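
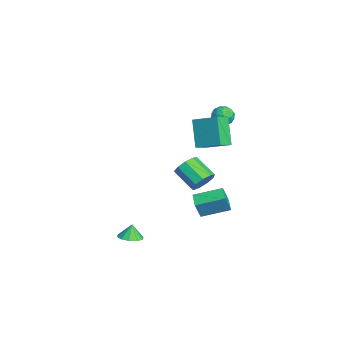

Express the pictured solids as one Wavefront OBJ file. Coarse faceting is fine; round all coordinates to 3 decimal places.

v -3.463 3.206 3.942
v -2.799 3.53 3.665
v -3.421 2.33 3.015
v -2.757 2.654 2.738
v -2.753 2.276 3.431
v -2.779 2.818 4.004
v -3.441 3.042 2.676
v -3.467 3.584 3.249
v -2.785 3.429 2.883
v -2.36 2.955 3.349
v -3.86 2.905 3.331
v -3.435 2.431 3.797
v -3.134 3.445 3.885
v -3.086 2.415 2.795
v -3.083 2.193 3.202
v -2.693 2.384 3.04
v -3.123 3.026 4.084
v -2.732 3.217 3.921
v -2.706 2.48 3.783
v -3.488 2.643 2.759
v -3.097 2.834 2.596
v -3.527 3.476 3.64
v -3.137 3.667 3.478
v -3.514 3.38 2.897
v -2.736 3.576 3.263
v -2.712 3.061 2.718
v -3.114 3.289 2.682
v -3.129 3.607 3.018
v -2.487 3.297 3.537
v -2.462 2.783 2.992
v -2.46 2.561 3.399
v -2.475 2.879 3.736
v -2.479 3.238 3.077
v -3.758 3.077 3.688
v -3.733 2.563 3.143
v -3.745 2.981 2.944
v -3.76 3.299 3.281
v -3.508 2.799 3.962
v -3.484 2.284 3.417
v -3.091 2.253 3.662
v -3.106 2.571 3.998
v -3.741 2.622 3.603
v -2.848 1.405 -4.69
v -2.514 0.989 -3.385
v -2.712 3.287 -4.124
v -2.378 2.871 -2.819
v -1.782 1.409 -4.961
v -1.448 0.993 -3.656
v -1.646 3.291 -4.395
v -1.312 2.875 -3.09
v 1.137 -3.295 -4.403
v 1.657 -3.886 -4.175
v 0.883 -3.145 -3.437
v 1.91 -3.447 -4.177
v 1.867 -2.95 -4.265
v 1.546 -2.585 -4.406
v 1.068 -2.491 -4.546
v 0.616 -2.704 -4.631
v 0.363 -3.143 -4.629
v 0.406 -3.64 -4.541
v 0.727 -4.006 -4.4
v 1.205 -4.1 -4.26
v -2.386 1.636 -2.178
v -1.787 1.54 -1.473
v -2.995 0.588 -0.577
v -3.594 0.684 -1.282
v -2.139 2.064 -1.39
v -3.346 1.111 -0.494
v -2.606 2.387 -1.676
v -3.813 1.435 -0.78
v -2.971 2.36 -2.197
v -4.178 1.407 -1.3
v -3.062 1.993 -2.709
v -4.269 1.041 -1.812
v -2.837 1.46 -2.972
v -4.044 0.507 -2.076
v -2.401 1.009 -2.865
v -3.608 0.056 -1.968
v -1.959 0.852 -2.436
v -3.166 -0.101 -1.539
v -1.716 1.061 -1.886
v -2.923 0.109 -0.99
v -0.246 1.525 2.37
v -1.472 1.487 4.062
v 0.703 2.889 3.088
v -0.523 2.85 4.78
v 0.483 0.75 2.88
v -0.743 0.711 4.572
v 1.432 2.113 3.598
v 0.206 2.075 5.29
f 1 38 17
f 38 12 41
f 17 41 6
f 38 41 17
f 1 17 13
f 17 6 18
f 13 18 2
f 17 18 13
f 1 13 22
f 13 2 23
f 22 23 8
f 13 23 22
f 1 22 34
f 22 8 37
f 34 37 11
f 22 37 34
f 1 34 38
f 34 11 42
f 38 42 12
f 34 42 38
f 2 18 29
f 18 6 32
f 29 32 10
f 18 32 29
f 6 41 19
f 41 12 40
f 19 40 5
f 41 40 19
f 12 42 39
f 42 11 35
f 39 35 3
f 42 35 39
f 11 37 36
f 37 8 24
f 36 24 7
f 37 24 36
f 8 23 28
f 23 2 25
f 28 25 9
f 23 25 28
f 4 30 16
f 30 10 31
f 16 31 5
f 30 31 16
f 4 16 14
f 16 5 15
f 14 15 3
f 16 15 14
f 4 14 21
f 14 3 20
f 21 20 7
f 14 20 21
f 4 21 26
f 21 7 27
f 26 27 9
f 21 27 26
f 4 26 30
f 26 9 33
f 30 33 10
f 26 33 30
f 5 31 19
f 31 10 32
f 19 32 6
f 31 32 19
f 3 15 39
f 15 5 40
f 39 40 12
f 15 40 39
f 7 20 36
f 20 3 35
f 36 35 11
f 20 35 36
f 9 27 28
f 27 7 24
f 28 24 8
f 27 24 28
f 10 33 29
f 33 9 25
f 29 25 2
f 33 25 29
f 44 46 43
f 47 44 43
f 43 46 45
f 45 47 43
f 44 50 46
f 48 44 47
f 48 50 44
f 46 50 45
f 49 47 45
f 45 50 49
f 49 48 47
f 50 48 49
f 52 51 54
f 52 54 53
f 54 51 55
f 54 55 53
f 55 51 56
f 55 56 53
f 56 51 57
f 56 57 53
f 57 51 58
f 57 58 53
f 58 51 59
f 58 59 53
f 59 51 60
f 59 60 53
f 60 51 61
f 60 61 53
f 61 51 62
f 61 62 53
f 62 51 52
f 62 52 53
f 64 63 67
f 64 67 65
f 65 67 68
f 65 68 66
f 67 63 69
f 67 69 68
f 68 69 70
f 68 70 66
f 69 63 71
f 69 71 70
f 70 71 72
f 70 72 66
f 71 63 73
f 71 73 72
f 72 73 74
f 72 74 66
f 73 63 75
f 73 75 74
f 74 75 76
f 74 76 66
f 75 63 77
f 75 77 76
f 76 77 78
f 76 78 66
f 77 63 79
f 77 79 78
f 78 79 80
f 78 80 66
f 79 63 81
f 79 81 80
f 80 81 82
f 80 82 66
f 81 63 64
f 81 64 82
f 82 64 65
f 82 65 66
f 84 86 83
f 87 84 83
f 83 86 85
f 85 87 83
f 84 90 86
f 88 84 87
f 88 90 84
f 86 90 85
f 89 87 85
f 85 90 89
f 89 88 87
f 90 88 89



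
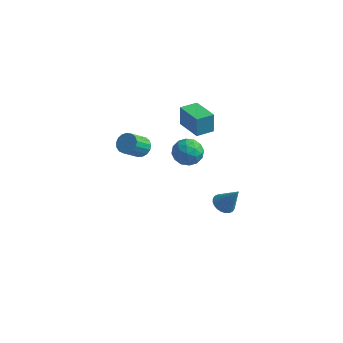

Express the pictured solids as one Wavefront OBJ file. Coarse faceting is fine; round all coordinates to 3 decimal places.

v 1.247 0.908 -4.328
v 1.849 1.102 -4.713
v 2.133 1.012 -2.892
v 1.731 1.36 -4.659
v 1.539 1.55 -4.554
v 1.303 1.641 -4.415
v 1.059 1.621 -4.263
v 0.843 1.493 -4.121
v 0.689 1.275 -4.01
v 0.619 1.002 -3.947
v 0.646 0.714 -3.943
v 0.764 0.457 -3.997
v 0.955 0.267 -4.102
v 1.191 0.176 -4.241
v 1.436 0.196 -4.393
v 1.651 0.324 -4.535
v 1.806 0.542 -4.646
v 1.875 0.815 -4.708
v 1.348 -2.856 3.29
v 1.823 -3.65 3.254
v 0.577 -3.37 4.466
v 1.052 -4.164 4.43
v 1.476 -3.383 4.686
v 1.952 -3.065 3.959
v 0.448 -3.955 3.761
v 0.924 -3.637 3.034
v 1.266 -4.329 3.545
v 1.902 -3.975 4.117
v 0.498 -3.045 3.603
v 1.134 -2.691 4.175
v 1.653 -3.208 3.169
v 0.747 -3.812 4.551
v 0.996 -3.353 4.702
v 1.275 -3.82 4.68
v 1.73 -2.864 3.584
v 2.008 -3.33 3.562
v 1.804 -3.173 4.404
v 0.392 -3.69 4.158
v 0.67 -4.156 4.136
v 1.125 -3.2 3.04
v 1.404 -3.667 3.018
v 0.596 -3.847 3.316
v 1.605 -4.073 3.319
v 1.152 -4.376 4.01
v 0.797 -4.253 3.616
v 1.077 -4.066 3.189
v 1.978 -3.865 3.655
v 1.525 -4.168 4.346
v 1.775 -3.709 4.496
v 2.055 -3.522 4.069
v 1.651 -4.265 3.826
v 0.875 -2.852 3.374
v 0.422 -3.155 4.065
v 0.345 -3.498 3.651
v 0.625 -3.311 3.224
v 1.248 -2.644 3.71
v 0.795 -2.947 4.401
v 1.323 -2.954 4.531
v 1.603 -2.767 4.104
v 0.749 -2.755 3.894
v 0.027 -0.181 2.212
v -0.056 -0.032 3.52
v -1.496 0.7 2.014
v -1.579 0.849 3.323
v 0.599 0.791 2.137
v 0.516 0.94 3.446
v -0.924 1.672 1.94
v -1.007 1.821 3.248
v -2.545 -2.012 1.599
v -2.172 -2.474 1.247
v -2.503 -3.489 2.228
v -2.875 -3.028 2.581
v -1.955 -2.341 1.458
v -2.286 -3.357 2.439
v -1.873 -2.133 1.701
v -2.204 -3.149 2.682
v -1.945 -1.898 1.92
v -2.275 -2.913 2.901
v -2.154 -1.688 2.067
v -2.485 -2.703 3.048
v -2.453 -1.553 2.106
v -2.783 -2.568 3.087
v -2.773 -1.523 2.029
v -3.103 -2.538 3.01
v -3.04 -1.605 1.854
v -3.371 -2.62 2.835
v -3.194 -1.781 1.621
v -3.525 -2.796 2.602
v -3.2 -2.009 1.382
v -3.53 -3.024 2.363
v -3.055 -2.238 1.194
v -3.385 -3.254 2.175
v -2.793 -2.416 1.098
v -3.124 -3.431 2.079
v -2.475 -2.501 1.117
v -2.805 -3.516 2.098
f 2 1 4
f 2 4 3
f 4 1 5
f 4 5 3
f 5 1 6
f 5 6 3
f 6 1 7
f 6 7 3
f 7 1 8
f 7 8 3
f 8 1 9
f 8 9 3
f 9 1 10
f 9 10 3
f 10 1 11
f 10 11 3
f 11 1 12
f 11 12 3
f 12 1 13
f 12 13 3
f 13 1 14
f 13 14 3
f 14 1 15
f 14 15 3
f 15 1 16
f 15 16 3
f 16 1 17
f 16 17 3
f 17 1 18
f 17 18 3
f 18 1 2
f 18 2 3
f 19 56 35
f 56 30 59
f 35 59 24
f 56 59 35
f 19 35 31
f 35 24 36
f 31 36 20
f 35 36 31
f 19 31 40
f 31 20 41
f 40 41 26
f 31 41 40
f 19 40 52
f 40 26 55
f 52 55 29
f 40 55 52
f 19 52 56
f 52 29 60
f 56 60 30
f 52 60 56
f 20 36 47
f 36 24 50
f 47 50 28
f 36 50 47
f 24 59 37
f 59 30 58
f 37 58 23
f 59 58 37
f 30 60 57
f 60 29 53
f 57 53 21
f 60 53 57
f 29 55 54
f 55 26 42
f 54 42 25
f 55 42 54
f 26 41 46
f 41 20 43
f 46 43 27
f 41 43 46
f 22 48 34
f 48 28 49
f 34 49 23
f 48 49 34
f 22 34 32
f 34 23 33
f 32 33 21
f 34 33 32
f 22 32 39
f 32 21 38
f 39 38 25
f 32 38 39
f 22 39 44
f 39 25 45
f 44 45 27
f 39 45 44
f 22 44 48
f 44 27 51
f 48 51 28
f 44 51 48
f 23 49 37
f 49 28 50
f 37 50 24
f 49 50 37
f 21 33 57
f 33 23 58
f 57 58 30
f 33 58 57
f 25 38 54
f 38 21 53
f 54 53 29
f 38 53 54
f 27 45 46
f 45 25 42
f 46 42 26
f 45 42 46
f 28 51 47
f 51 27 43
f 47 43 20
f 51 43 47
f 62 64 61
f 65 62 61
f 61 64 63
f 63 65 61
f 62 68 64
f 66 62 65
f 66 68 62
f 64 68 63
f 67 65 63
f 63 68 67
f 67 66 65
f 68 66 67
f 70 69 73
f 70 73 71
f 71 73 74
f 71 74 72
f 73 69 75
f 73 75 74
f 74 75 76
f 74 76 72
f 75 69 77
f 75 77 76
f 76 77 78
f 76 78 72
f 77 69 79
f 77 79 78
f 78 79 80
f 78 80 72
f 79 69 81
f 79 81 80
f 80 81 82
f 80 82 72
f 81 69 83
f 81 83 82
f 82 83 84
f 82 84 72
f 83 69 85
f 83 85 84
f 84 85 86
f 84 86 72
f 85 69 87
f 85 87 86
f 86 87 88
f 86 88 72
f 87 69 89
f 87 89 88
f 88 89 90
f 88 90 72
f 89 69 91
f 89 91 90
f 90 91 92
f 90 92 72
f 91 69 93
f 91 93 92
f 92 93 94
f 92 94 72
f 93 69 95
f 93 95 94
f 94 95 96
f 94 96 72
f 95 69 70
f 95 70 96
f 96 70 71
f 96 71 72



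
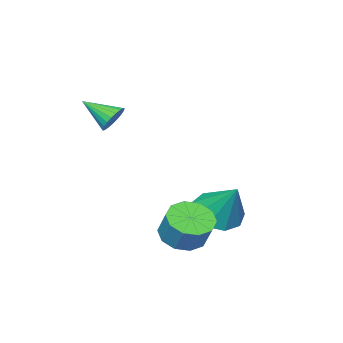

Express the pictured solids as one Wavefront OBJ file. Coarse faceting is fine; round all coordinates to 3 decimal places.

v 0.977 -0.988 2.84
v 1.522 -0.998 2.486
v 1.423 -2.152 3.56
v 1.593 -0.841 2.695
v 1.558 -0.71 2.928
v 1.422 -0.627 3.147
v 1.209 -0.607 3.312
v 0.956 -0.652 3.396
v 0.707 -0.755 3.384
v 0.504 -0.899 3.277
v 0.383 -1.058 3.095
v 0.365 -1.205 2.869
v 0.452 -1.314 2.638
v 0.63 -1.367 2.442
v 0.868 -1.355 2.314
v 1.125 -1.279 2.278
v 1.356 -1.152 2.339
v -1.745 1.656 -1.9
v -1.136 0.923 -1.458
v -1.475 2.844 -0.3
v -0.736 1.368 -1.856
v -0.808 1.948 -2.274
v -1.318 2.391 -2.517
v -2.028 2.491 -2.471
v -2.605 2.2 -2.158
v -2.78 1.655 -1.724
v -2.47 1.111 -1.372
v -1.821 0.822 -1.267
v 0.764 2.275 -1.969
v 1.677 2.12 -2.062
v 1.888 2.731 -1.004
v 0.976 2.885 -0.911
v 1.553 2.616 -2.324
v 1.764 3.227 -1.266
v 1.128 2.982 -2.45
v 1.34 3.593 -1.392
v 0.565 3.078 -2.393
v 0.776 3.689 -1.335
v 0.077 2.867 -2.174
v 0.288 3.478 -1.115
v -0.148 2.429 -1.876
v 0.063 3.04 -0.818
v -0.024 1.933 -1.614
v 0.187 2.544 -0.556
v 0.4 1.567 -1.488
v 0.612 2.178 -0.43
v 0.964 1.471 -1.545
v 1.175 2.082 -0.487
v 1.452 1.682 -1.765
v 1.663 2.293 -0.706
f 2 1 4
f 2 4 3
f 4 1 5
f 4 5 3
f 5 1 6
f 5 6 3
f 6 1 7
f 6 7 3
f 7 1 8
f 7 8 3
f 8 1 9
f 8 9 3
f 9 1 10
f 9 10 3
f 10 1 11
f 10 11 3
f 11 1 12
f 11 12 3
f 12 1 13
f 12 13 3
f 13 1 14
f 13 14 3
f 14 1 15
f 14 15 3
f 15 1 16
f 15 16 3
f 16 1 17
f 16 17 3
f 17 1 2
f 17 2 3
f 19 18 21
f 19 21 20
f 21 18 22
f 21 22 20
f 22 18 23
f 22 23 20
f 23 18 24
f 23 24 20
f 24 18 25
f 24 25 20
f 25 18 26
f 25 26 20
f 26 18 27
f 26 27 20
f 27 18 28
f 27 28 20
f 28 18 19
f 28 19 20
f 30 29 33
f 30 33 31
f 31 33 34
f 31 34 32
f 33 29 35
f 33 35 34
f 34 35 36
f 34 36 32
f 35 29 37
f 35 37 36
f 36 37 38
f 36 38 32
f 37 29 39
f 37 39 38
f 38 39 40
f 38 40 32
f 39 29 41
f 39 41 40
f 40 41 42
f 40 42 32
f 41 29 43
f 41 43 42
f 42 43 44
f 42 44 32
f 43 29 45
f 43 45 44
f 44 45 46
f 44 46 32
f 45 29 47
f 45 47 46
f 46 47 48
f 46 48 32
f 47 29 49
f 47 49 48
f 48 49 50
f 48 50 32
f 49 29 30
f 49 30 50
f 50 30 31
f 50 31 32



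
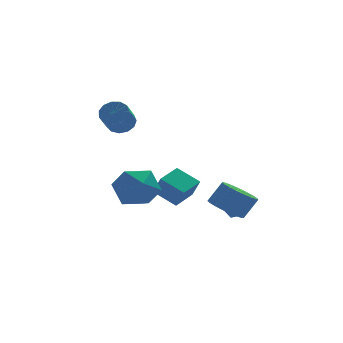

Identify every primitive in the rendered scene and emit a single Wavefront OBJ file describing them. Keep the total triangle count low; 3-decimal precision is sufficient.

v 1.914 -2.513 -1.199
v 2.478 -1.865 -1.627
v 3.191 -1.8 -0.59
v 2.626 -2.447 -0.161
v 2.203 -1.634 -1.453
v 2.916 -1.568 -0.416
v 1.879 -1.554 -1.235
v 2.591 -1.489 -0.198
v 1.56 -1.64 -1.011
v 2.273 -1.575 0.026
v 1.302 -1.877 -0.819
v 2.015 -1.812 0.218
v 1.151 -2.224 -0.692
v 1.863 -2.159 0.345
v 1.131 -2.621 -0.654
v 1.843 -2.556 0.383
v 1.246 -2.999 -0.709
v 1.959 -2.934 0.328
v 1.477 -3.293 -0.849
v 2.19 -3.228 0.188
v 1.784 -3.452 -1.05
v 2.496 -3.387 -0.013
v 2.112 -3.449 -1.276
v 2.825 -3.383 -0.239
v 2.407 -3.284 -1.489
v 3.12 -3.218 -0.452
v 2.616 -2.985 -1.651
v 3.329 -2.919 -0.614
v 2.704 -2.605 -1.736
v 3.417 -2.539 -0.699
v 2.655 -2.209 -1.727
v 3.368 -2.143 -0.69
v 0.298 -0.261 -1.694
v 0.486 -0.815 -0.67
v -0.536 0.635 -1.057
v -0.347 0.081 -0.032
v 1.367 0.559 -1.448
v 1.556 0.005 -0.423
v 0.534 1.455 -0.81
v 0.722 0.901 0.214
v -1.204 3.534 2.475
v -0.716 2.996 2.291
v -1.307 2.127 3.261
v -1.796 2.666 3.445
v -0.535 3.219 2.601
v -1.127 2.351 3.571
v -0.567 3.543 2.871
v -1.159 2.674 3.841
v -0.802 3.863 3.016
v -1.393 2.995 3.985
v -1.164 4.08 2.988
v -1.755 3.211 3.958
v -1.538 4.123 2.798
v -2.13 3.254 3.768
v -1.807 3.979 2.505
v -2.399 3.111 3.475
v -1.884 3.694 2.203
v -2.476 2.826 3.173
v -1.746 3.358 1.987
v -2.338 2.49 2.957
v -1.435 3.078 1.926
v -2.027 2.21 2.896
v -1.051 2.943 2.039
v -1.643 2.075 3.009
v 2.546 -0.168 -2.173
v 3.049 -0.786 -1.755
v 3.292 0.685 -1.811
v 3.795 0.067 -1.393
v 2.985 -0.267 -2.847
v 3.488 -0.885 -2.429
v 3.731 0.586 -2.485
v 4.234 -0.032 -2.067
v -2.975 -2.617 -0.173
v -2.31 -1.641 0.132
v -2.29 -3.579 1.408
v -1.625 -2.603 1.713
v -2.841 -2.562 1.795
v -3.265 -1.968 0.817
v -1.335 -3.252 0.723
v -1.759 -2.658 -0.255
v -1.297 -2.034 0.686
v -2.228 -1.607 1.348
v -2.372 -3.613 0.192
v -3.303 -3.186 0.854
f 2 1 5
f 2 5 3
f 3 5 6
f 3 6 4
f 5 1 7
f 5 7 6
f 6 7 8
f 6 8 4
f 7 1 9
f 7 9 8
f 8 9 10
f 8 10 4
f 9 1 11
f 9 11 10
f 10 11 12
f 10 12 4
f 11 1 13
f 11 13 12
f 12 13 14
f 12 14 4
f 13 1 15
f 13 15 14
f 14 15 16
f 14 16 4
f 15 1 17
f 15 17 16
f 16 17 18
f 16 18 4
f 17 1 19
f 17 19 18
f 18 19 20
f 18 20 4
f 19 1 21
f 19 21 20
f 20 21 22
f 20 22 4
f 21 1 23
f 21 23 22
f 22 23 24
f 22 24 4
f 23 1 25
f 23 25 24
f 24 25 26
f 24 26 4
f 25 1 27
f 25 27 26
f 26 27 28
f 26 28 4
f 27 1 29
f 27 29 28
f 28 29 30
f 28 30 4
f 29 1 31
f 29 31 30
f 30 31 32
f 30 32 4
f 31 1 2
f 31 2 32
f 32 2 3
f 32 3 4
f 34 36 33
f 37 34 33
f 33 36 35
f 35 37 33
f 34 40 36
f 38 34 37
f 38 40 34
f 36 40 35
f 39 37 35
f 35 40 39
f 39 38 37
f 40 38 39
f 42 41 45
f 42 45 43
f 43 45 46
f 43 46 44
f 45 41 47
f 45 47 46
f 46 47 48
f 46 48 44
f 47 41 49
f 47 49 48
f 48 49 50
f 48 50 44
f 49 41 51
f 49 51 50
f 50 51 52
f 50 52 44
f 51 41 53
f 51 53 52
f 52 53 54
f 52 54 44
f 53 41 55
f 53 55 54
f 54 55 56
f 54 56 44
f 55 41 57
f 55 57 56
f 56 57 58
f 56 58 44
f 57 41 59
f 57 59 58
f 58 59 60
f 58 60 44
f 59 41 61
f 59 61 60
f 60 61 62
f 60 62 44
f 61 41 63
f 61 63 62
f 62 63 64
f 62 64 44
f 63 41 42
f 63 42 64
f 64 42 43
f 64 43 44
f 66 68 65
f 69 66 65
f 65 68 67
f 67 69 65
f 66 72 68
f 70 66 69
f 70 72 66
f 68 72 67
f 71 69 67
f 67 72 71
f 71 70 69
f 72 70 71
f 73 84 78
f 73 78 74
f 73 74 80
f 73 80 83
f 73 83 84
f 74 78 82
f 78 84 77
f 84 83 75
f 83 80 79
f 80 74 81
f 76 82 77
f 76 77 75
f 76 75 79
f 76 79 81
f 76 81 82
f 77 82 78
f 75 77 84
f 79 75 83
f 81 79 80
f 82 81 74



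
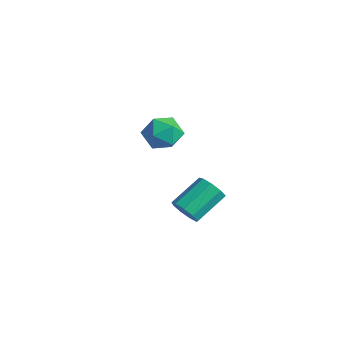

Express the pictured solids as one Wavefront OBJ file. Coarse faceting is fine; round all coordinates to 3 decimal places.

v -3.39 3.017 -1.46
v -2.758 3.143 -2.064
v -3.642 1.717 -1.996
v -3.01 1.843 -2.6
v -2.795 1.75 -1.748
v -2.639 2.554 -1.417
v -3.761 2.306 -2.643
v -3.605 3.11 -2.312
v -2.987 2.704 -2.795
v -2.39 2.36 -2.242
v -4.01 2.5 -1.818
v -3.413 2.156 -1.265
v 1.59 0.306 -2.987
v 2.179 0.477 -3.17
v 2.059 1.744 -2.376
v 1.47 1.574 -2.193
v 1.884 0.628 -3.456
v 1.764 1.895 -2.662
v 1.451 0.628 -3.522
v 1.331 1.896 -2.729
v 1.084 0.478 -3.338
v 0.963 1.745 -2.545
v 0.953 0.248 -2.99
v 0.832 1.515 -2.196
v 1.121 0.044 -2.64
v 1 1.312 -1.846
v 1.508 -0.036 -2.452
v 1.387 1.231 -1.659
v 1.934 0.044 -2.515
v 1.813 1.311 -1.721
v 2.199 0.246 -2.798
v 2.078 1.514 -2.005
f 1 12 6
f 1 6 2
f 1 2 8
f 1 8 11
f 1 11 12
f 2 6 10
f 6 12 5
f 12 11 3
f 11 8 7
f 8 2 9
f 4 10 5
f 4 5 3
f 4 3 7
f 4 7 9
f 4 9 10
f 5 10 6
f 3 5 12
f 7 3 11
f 9 7 8
f 10 9 2
f 14 13 17
f 14 17 15
f 15 17 18
f 15 18 16
f 17 13 19
f 17 19 18
f 18 19 20
f 18 20 16
f 19 13 21
f 19 21 20
f 20 21 22
f 20 22 16
f 21 13 23
f 21 23 22
f 22 23 24
f 22 24 16
f 23 13 25
f 23 25 24
f 24 25 26
f 24 26 16
f 25 13 27
f 25 27 26
f 26 27 28
f 26 28 16
f 27 13 29
f 27 29 28
f 28 29 30
f 28 30 16
f 29 13 31
f 29 31 30
f 30 31 32
f 30 32 16
f 31 13 14
f 31 14 32
f 32 14 15
f 32 15 16



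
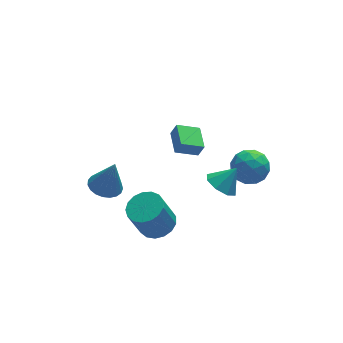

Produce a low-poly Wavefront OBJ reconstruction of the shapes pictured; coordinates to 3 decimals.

v 1.944 -1.491 1.243
v 2.549 -1.532 2.153
v 2.771 -2.928 0.627
v 3.376 -2.969 1.537
v 2.306 -3.189 1.582
v 1.794 -2.3 1.962
v 3.526 -2.16 0.818
v 3.014 -1.271 1.198
v 3.526 -1.945 1.89
v 2.773 -2.581 2.362
v 2.547 -1.879 0.418
v 1.794 -2.515 0.89
v 2.173 -1.385 1.752
v 3.147 -3.075 1.028
v 2.517 -3.204 1.054
v 2.873 -3.228 1.589
v 1.73 -1.837 1.64
v 2.086 -1.861 2.175
v 1.943 -2.835 1.839
v 3.234 -2.599 0.605
v 3.59 -2.623 1.14
v 2.447 -1.232 1.191
v 2.803 -1.256 1.726
v 3.377 -1.625 0.941
v 3.104 -1.652 2.132
v 3.59 -2.497 1.771
v 3.678 -2.021 1.348
v 3.377 -1.499 1.571
v 2.661 -2.026 2.41
v 3.147 -2.871 2.048
v 2.518 -3 2.074
v 2.217 -2.478 2.298
v 3.235 -2.269 2.255
v 2.173 -1.589 0.732
v 2.659 -2.434 0.37
v 3.103 -1.982 0.482
v 2.802 -1.46 0.706
v 1.73 -1.963 1.009
v 2.216 -2.808 0.648
v 1.943 -2.961 1.209
v 1.642 -2.439 1.432
v 2.085 -2.191 0.525
v 0.697 -3.391 1.739
v 1.421 -3.461 1.145
v 1.563 -3.269 2.781
v 1.209 -2.78 1.241
v 0.697 -2.457 1.63
v 0.184 -2.682 2.082
v -0.028 -3.321 2.334
v 0.184 -4.002 2.237
v 0.697 -4.325 1.849
v 1.209 -4.101 1.396
v -4.056 1.275 -1.711
v -3.496 2.047 -1.816
v -3.524 1.145 0.191
v -3.843 2.211 -1.707
v -4.228 2.213 -1.6
v -4.582 2.052 -1.511
v -4.846 1.758 -1.457
v -4.973 1.379 -1.447
v -4.942 0.983 -1.483
v -4.758 0.637 -1.558
v -4.452 0.401 -1.66
v -4.078 0.317 -1.77
v -3.7 0.398 -1.871
v -3.384 0.63 -1.943
v -3.184 0.974 -1.976
v -3.135 1.37 -1.963
v -3.245 1.75 -1.906
v 0.119 2.366 -1.269
v 0.431 2.255 -0.496
v 0.367 3.871 -1.151
v 0.678 3.76 -0.379
v 1.382 2.2 -1.801
v 1.693 2.089 -1.029
v 1.629 3.705 -1.684
v 1.941 3.594 -0.911
v -2.469 -2.798 -1.178
v -1.861 -2.028 -0.899
v -2.563 -2.132 0.917
v -3.171 -2.902 0.638
v -2.271 -1.807 -1.045
v -2.972 -1.91 0.772
v -2.726 -1.812 -1.221
v -3.428 -1.916 0.595
v -3.122 -2.043 -1.387
v -3.824 -2.147 0.429
v -3.369 -2.447 -1.506
v -4.071 -2.551 0.311
v -3.41 -2.932 -1.549
v -4.111 -3.036 0.267
v -3.235 -3.386 -1.508
v -3.937 -3.49 0.309
v -2.885 -3.705 -1.391
v -3.586 -3.809 0.426
v -2.439 -3.817 -1.225
v -3.141 -3.92 0.592
v -2.001 -3.695 -1.048
v -2.702 -3.798 0.768
v -1.669 -3.368 -0.902
v -2.371 -3.471 0.915
v -1.521 -2.91 -0.818
v -2.223 -3.014 0.998
v -1.59 -2.427 -0.818
v -2.292 -2.53 0.999
f 1 38 17
f 38 12 41
f 17 41 6
f 38 41 17
f 1 17 13
f 17 6 18
f 13 18 2
f 17 18 13
f 1 13 22
f 13 2 23
f 22 23 8
f 13 23 22
f 1 22 34
f 22 8 37
f 34 37 11
f 22 37 34
f 1 34 38
f 34 11 42
f 38 42 12
f 34 42 38
f 2 18 29
f 18 6 32
f 29 32 10
f 18 32 29
f 6 41 19
f 41 12 40
f 19 40 5
f 41 40 19
f 12 42 39
f 42 11 35
f 39 35 3
f 42 35 39
f 11 37 36
f 37 8 24
f 36 24 7
f 37 24 36
f 8 23 28
f 23 2 25
f 28 25 9
f 23 25 28
f 4 30 16
f 30 10 31
f 16 31 5
f 30 31 16
f 4 16 14
f 16 5 15
f 14 15 3
f 16 15 14
f 4 14 21
f 14 3 20
f 21 20 7
f 14 20 21
f 4 21 26
f 21 7 27
f 26 27 9
f 21 27 26
f 4 26 30
f 26 9 33
f 30 33 10
f 26 33 30
f 5 31 19
f 31 10 32
f 19 32 6
f 31 32 19
f 3 15 39
f 15 5 40
f 39 40 12
f 15 40 39
f 7 20 36
f 20 3 35
f 36 35 11
f 20 35 36
f 9 27 28
f 27 7 24
f 28 24 8
f 27 24 28
f 10 33 29
f 33 9 25
f 29 25 2
f 33 25 29
f 44 43 46
f 44 46 45
f 46 43 47
f 46 47 45
f 47 43 48
f 47 48 45
f 48 43 49
f 48 49 45
f 49 43 50
f 49 50 45
f 50 43 51
f 50 51 45
f 51 43 52
f 51 52 45
f 52 43 44
f 52 44 45
f 54 53 56
f 54 56 55
f 56 53 57
f 56 57 55
f 57 53 58
f 57 58 55
f 58 53 59
f 58 59 55
f 59 53 60
f 59 60 55
f 60 53 61
f 60 61 55
f 61 53 62
f 61 62 55
f 62 53 63
f 62 63 55
f 63 53 64
f 63 64 55
f 64 53 65
f 64 65 55
f 65 53 66
f 65 66 55
f 66 53 67
f 66 67 55
f 67 53 68
f 67 68 55
f 68 53 69
f 68 69 55
f 69 53 54
f 69 54 55
f 71 73 70
f 74 71 70
f 70 73 72
f 72 74 70
f 71 77 73
f 75 71 74
f 75 77 71
f 73 77 72
f 76 74 72
f 72 77 76
f 76 75 74
f 77 75 76
f 79 78 82
f 79 82 80
f 80 82 83
f 80 83 81
f 82 78 84
f 82 84 83
f 83 84 85
f 83 85 81
f 84 78 86
f 84 86 85
f 85 86 87
f 85 87 81
f 86 78 88
f 86 88 87
f 87 88 89
f 87 89 81
f 88 78 90
f 88 90 89
f 89 90 91
f 89 91 81
f 90 78 92
f 90 92 91
f 91 92 93
f 91 93 81
f 92 78 94
f 92 94 93
f 93 94 95
f 93 95 81
f 94 78 96
f 94 96 95
f 95 96 97
f 95 97 81
f 96 78 98
f 96 98 97
f 97 98 99
f 97 99 81
f 98 78 100
f 98 100 99
f 99 100 101
f 99 101 81
f 100 78 102
f 100 102 101
f 101 102 103
f 101 103 81
f 102 78 104
f 102 104 103
f 103 104 105
f 103 105 81
f 104 78 79
f 104 79 105
f 105 79 80
f 105 80 81



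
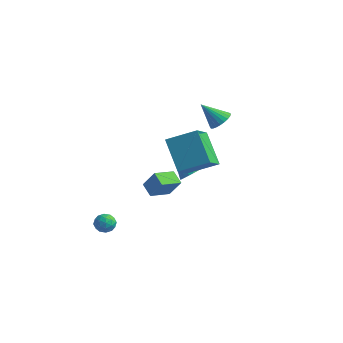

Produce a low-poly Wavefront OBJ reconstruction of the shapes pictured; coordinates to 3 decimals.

v -2.95 3.597 -2.967
v -2.582 3.086 -2.685
v -4.17 3.443 -1.653
v -2.472 3.317 -2.555
v -2.444 3.597 -2.497
v -2.504 3.876 -2.52
v -2.641 4.108 -2.62
v -2.831 4.251 -2.78
v -3.042 4.281 -2.973
v -3.237 4.192 -3.164
v -3.382 4.001 -3.321
v -3.452 3.74 -3.417
v -3.436 3.454 -3.435
v -3.335 3.193 -3.372
v -3.168 3.002 -3.239
v -2.963 2.913 -3.059
v -2.755 2.943 -2.863
v -2.582 -3.943 -2.798
v -2.181 -3.442 -2.786
v -2.139 -4.278 -3.674
v -1.738 -3.777 -3.662
v -1.684 -4.242 -3.223
v -1.958 -4.035 -2.681
v -2.362 -3.685 -3.779
v -2.636 -3.478 -3.237
v -2.045 -3.283 -3.392
v -1.626 -3.627 -3.049
v -2.694 -4.093 -3.411
v -2.275 -4.437 -3.068
v -2.421 -3.663 -2.715
v -1.899 -4.057 -3.745
v -1.868 -4.33 -3.487
v -1.632 -4.036 -3.48
v -2.29 -4.011 -2.653
v -2.054 -3.717 -2.647
v -1.762 -4.187 -2.904
v -2.266 -4.003 -3.813
v -2.03 -3.709 -3.807
v -2.688 -3.684 -2.98
v -2.452 -3.39 -2.973
v -2.558 -3.533 -3.556
v -2.105 -3.276 -3.064
v -1.844 -3.473 -3.58
v -2.211 -3.418 -3.648
v -2.372 -3.297 -3.329
v -1.859 -3.478 -2.863
v -1.598 -3.675 -3.378
v -1.566 -3.947 -3.12
v -1.727 -3.826 -2.801
v -1.778 -3.384 -3.219
v -2.722 -4.045 -3.082
v -2.461 -4.242 -3.597
v -2.593 -3.894 -3.659
v -2.754 -3.773 -3.34
v -2.476 -4.247 -2.88
v -2.215 -4.444 -3.396
v -1.948 -4.423 -3.131
v -2.109 -4.302 -2.812
v -2.542 -4.336 -3.241
v -0.873 3.69 1.973
v -0.275 3.342 2.234
v -1.747 3.07 3.147
v -0.261 3.593 2.377
v -0.34 3.858 2.458
v -0.501 4.098 2.466
v -0.718 4.276 2.398
v -0.959 4.365 2.266
v -1.186 4.351 2.089
v -1.366 4.236 1.894
v -1.471 4.039 1.712
v -1.485 3.788 1.569
v -1.406 3.522 1.488
v -1.245 3.283 1.48
v -1.028 3.105 1.548
v -0.787 3.016 1.68
v -0.56 3.03 1.857
v -0.379 3.145 2.052
v 0.23 -1.805 3.099
v 1.501 -0.786 3.841
v -0.335 -0.443 2.196
v 0.936 0.576 2.938
v 1.584 -2.316 1.482
v 2.855 -1.297 2.224
v 1.019 -0.954 0.579
v 2.29 0.065 1.321
v -1.28 -1.352 -1.887
v -2.046 -1.115 -1.415
v -1.079 -0.095 -2.195
v -1.845 0.143 -1.723
v -0.575 -1.203 -0.817
v -1.341 -0.965 -0.345
v -0.374 0.055 -1.125
v -1.14 0.292 -0.653
f 2 1 4
f 2 4 3
f 4 1 5
f 4 5 3
f 5 1 6
f 5 6 3
f 6 1 7
f 6 7 3
f 7 1 8
f 7 8 3
f 8 1 9
f 8 9 3
f 9 1 10
f 9 10 3
f 10 1 11
f 10 11 3
f 11 1 12
f 11 12 3
f 12 1 13
f 12 13 3
f 13 1 14
f 13 14 3
f 14 1 15
f 14 15 3
f 15 1 16
f 15 16 3
f 16 1 17
f 16 17 3
f 17 1 2
f 17 2 3
f 18 55 34
f 55 29 58
f 34 58 23
f 55 58 34
f 18 34 30
f 34 23 35
f 30 35 19
f 34 35 30
f 18 30 39
f 30 19 40
f 39 40 25
f 30 40 39
f 18 39 51
f 39 25 54
f 51 54 28
f 39 54 51
f 18 51 55
f 51 28 59
f 55 59 29
f 51 59 55
f 19 35 46
f 35 23 49
f 46 49 27
f 35 49 46
f 23 58 36
f 58 29 57
f 36 57 22
f 58 57 36
f 29 59 56
f 59 28 52
f 56 52 20
f 59 52 56
f 28 54 53
f 54 25 41
f 53 41 24
f 54 41 53
f 25 40 45
f 40 19 42
f 45 42 26
f 40 42 45
f 21 47 33
f 47 27 48
f 33 48 22
f 47 48 33
f 21 33 31
f 33 22 32
f 31 32 20
f 33 32 31
f 21 31 38
f 31 20 37
f 38 37 24
f 31 37 38
f 21 38 43
f 38 24 44
f 43 44 26
f 38 44 43
f 21 43 47
f 43 26 50
f 47 50 27
f 43 50 47
f 22 48 36
f 48 27 49
f 36 49 23
f 48 49 36
f 20 32 56
f 32 22 57
f 56 57 29
f 32 57 56
f 24 37 53
f 37 20 52
f 53 52 28
f 37 52 53
f 26 44 45
f 44 24 41
f 45 41 25
f 44 41 45
f 27 50 46
f 50 26 42
f 46 42 19
f 50 42 46
f 61 60 63
f 61 63 62
f 63 60 64
f 63 64 62
f 64 60 65
f 64 65 62
f 65 60 66
f 65 66 62
f 66 60 67
f 66 67 62
f 67 60 68
f 67 68 62
f 68 60 69
f 68 69 62
f 69 60 70
f 69 70 62
f 70 60 71
f 70 71 62
f 71 60 72
f 71 72 62
f 72 60 73
f 72 73 62
f 73 60 74
f 73 74 62
f 74 60 75
f 74 75 62
f 75 60 76
f 75 76 62
f 76 60 77
f 76 77 62
f 77 60 61
f 77 61 62
f 79 81 78
f 82 79 78
f 78 81 80
f 80 82 78
f 79 85 81
f 83 79 82
f 83 85 79
f 81 85 80
f 84 82 80
f 80 85 84
f 84 83 82
f 85 83 84
f 87 89 86
f 90 87 86
f 86 89 88
f 88 90 86
f 87 93 89
f 91 87 90
f 91 93 87
f 89 93 88
f 92 90 88
f 88 93 92
f 92 91 90
f 93 91 92



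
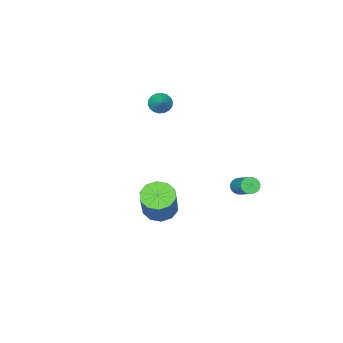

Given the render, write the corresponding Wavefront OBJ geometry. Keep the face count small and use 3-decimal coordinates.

v -3.39 1.205 -2.33
v -3.173 0.844 -2.008
v -2.613 2.213 -0.848
v -2.83 2.575 -1.17
v -3.015 0.886 -2.135
v -2.455 2.256 -0.974
v -2.913 0.977 -2.29
v -2.353 2.346 -1.13
v -2.885 1.102 -2.452
v -2.325 2.472 -1.292
v -2.933 1.243 -2.596
v -2.373 2.613 -1.436
v -3.051 1.379 -2.698
v -2.491 2.748 -1.538
v -3.22 1.488 -2.745
v -2.66 2.857 -1.585
v -3.415 1.554 -2.729
v -2.855 2.923 -1.569
v -3.607 1.567 -2.652
v -3.047 2.936 -1.492
v -3.765 1.524 -2.526
v -3.205 2.894 -1.365
v -3.867 1.434 -2.37
v -3.307 2.803 -1.21
v -3.895 1.308 -2.208
v -3.335 2.678 -1.048
v -3.847 1.167 -2.064
v -3.287 2.537 -0.904
v -3.729 1.032 -1.962
v -3.169 2.401 -0.802
v -3.56 0.923 -1.915
v -3 2.292 -0.755
v -3.365 0.857 -1.931
v -2.805 2.226 -0.771
v 3.18 2.34 0.181
v 3.993 1.985 -0.02
v 4.633 2.545 1.578
v 3.82 2.9 1.779
v 3.986 2.516 -0.203
v 4.626 3.076 1.394
v 3.67 2.981 -0.24
v 4.31 3.541 1.358
v 3.168 3.2 -0.115
v 3.808 3.76 1.482
v 2.67 3.091 0.122
v 3.31 3.651 1.72
v 2.367 2.695 0.382
v 3.007 3.255 1.98
v 2.374 2.164 0.566
v 3.014 2.724 2.163
v 2.69 1.699 0.602
v 3.33 2.259 2.2
v 3.192 1.48 0.478
v 3.832 2.04 2.075
v 3.69 1.589 0.24
v 4.33 2.149 1.838
v -1.107 -2.465 3.384
v -0.584 -2.846 3.32
v -0.453 -1.695 4.136
v -0.554 -2.659 3.102
v -0.633 -2.433 2.94
v -0.806 -2.214 2.865
v -1.039 -2.044 2.893
v -1.285 -1.958 3.019
v -1.496 -1.972 3.216
v -1.629 -2.084 3.447
v -1.66 -2.272 3.665
v -1.58 -2.498 3.828
v -1.407 -2.717 3.902
v -1.174 -2.887 3.874
v -0.928 -2.973 3.749
v -0.718 -2.959 3.551
f 2 1 5
f 2 5 3
f 3 5 6
f 3 6 4
f 5 1 7
f 5 7 6
f 6 7 8
f 6 8 4
f 7 1 9
f 7 9 8
f 8 9 10
f 8 10 4
f 9 1 11
f 9 11 10
f 10 11 12
f 10 12 4
f 11 1 13
f 11 13 12
f 12 13 14
f 12 14 4
f 13 1 15
f 13 15 14
f 14 15 16
f 14 16 4
f 15 1 17
f 15 17 16
f 16 17 18
f 16 18 4
f 17 1 19
f 17 19 18
f 18 19 20
f 18 20 4
f 19 1 21
f 19 21 20
f 20 21 22
f 20 22 4
f 21 1 23
f 21 23 22
f 22 23 24
f 22 24 4
f 23 1 25
f 23 25 24
f 24 25 26
f 24 26 4
f 25 1 27
f 25 27 26
f 26 27 28
f 26 28 4
f 27 1 29
f 27 29 28
f 28 29 30
f 28 30 4
f 29 1 31
f 29 31 30
f 30 31 32
f 30 32 4
f 31 1 33
f 31 33 32
f 32 33 34
f 32 34 4
f 33 1 2
f 33 2 34
f 34 2 3
f 34 3 4
f 36 35 39
f 36 39 37
f 37 39 40
f 37 40 38
f 39 35 41
f 39 41 40
f 40 41 42
f 40 42 38
f 41 35 43
f 41 43 42
f 42 43 44
f 42 44 38
f 43 35 45
f 43 45 44
f 44 45 46
f 44 46 38
f 45 35 47
f 45 47 46
f 46 47 48
f 46 48 38
f 47 35 49
f 47 49 48
f 48 49 50
f 48 50 38
f 49 35 51
f 49 51 50
f 50 51 52
f 50 52 38
f 51 35 53
f 51 53 52
f 52 53 54
f 52 54 38
f 53 35 55
f 53 55 54
f 54 55 56
f 54 56 38
f 55 35 36
f 55 36 56
f 56 36 37
f 56 37 38
f 58 57 60
f 58 60 59
f 60 57 61
f 60 61 59
f 61 57 62
f 61 62 59
f 62 57 63
f 62 63 59
f 63 57 64
f 63 64 59
f 64 57 65
f 64 65 59
f 65 57 66
f 65 66 59
f 66 57 67
f 66 67 59
f 67 57 68
f 67 68 59
f 68 57 69
f 68 69 59
f 69 57 70
f 69 70 59
f 70 57 71
f 70 71 59
f 71 57 72
f 71 72 59
f 72 57 58
f 72 58 59



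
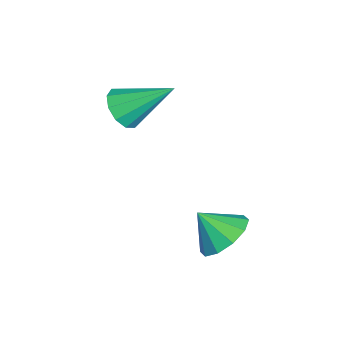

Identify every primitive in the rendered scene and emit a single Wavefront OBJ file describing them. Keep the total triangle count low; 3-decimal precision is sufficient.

v -3.706 -3.304 3.304
v -3.162 -3.667 3.747
v -3.614 -1.736 4.476
v -2.93 -3.419 3.396
v -2.994 -3.126 3.01
v -3.331 -2.902 2.737
v -3.811 -2.831 2.68
v -4.25 -2.941 2.861
v -4.482 -3.19 3.212
v -4.418 -3.482 3.598
v -4.081 -3.706 3.871
v -3.601 -3.777 3.928
v -0.478 0.109 0.517
v 0.297 0.426 0.945
v -0.622 -0.709 1.383
v -0.157 0.724 1.152
v -0.734 0.787 1.116
v -1.212 0.592 0.851
v -1.411 0.212 0.459
v -1.253 -0.207 0.089
v -0.799 -0.506 -0.117
v -0.222 -0.569 -0.081
v 0.256 -0.373 0.183
v 0.455 0.007 0.575
f 2 1 4
f 2 4 3
f 4 1 5
f 4 5 3
f 5 1 6
f 5 6 3
f 6 1 7
f 6 7 3
f 7 1 8
f 7 8 3
f 8 1 9
f 8 9 3
f 9 1 10
f 9 10 3
f 10 1 11
f 10 11 3
f 11 1 12
f 11 12 3
f 12 1 2
f 12 2 3
f 14 13 16
f 14 16 15
f 16 13 17
f 16 17 15
f 17 13 18
f 17 18 15
f 18 13 19
f 18 19 15
f 19 13 20
f 19 20 15
f 20 13 21
f 20 21 15
f 21 13 22
f 21 22 15
f 22 13 23
f 22 23 15
f 23 13 24
f 23 24 15
f 24 13 14
f 24 14 15



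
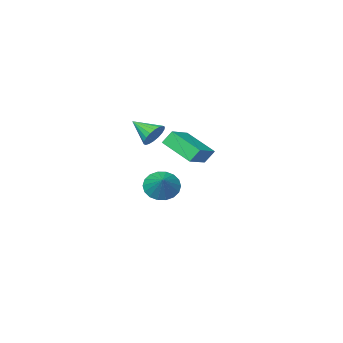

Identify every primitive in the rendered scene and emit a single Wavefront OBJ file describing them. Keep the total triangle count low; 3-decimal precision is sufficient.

v -0.914 -1.335 0.437
v -0.298 -1.374 -0.04
v -0.446 -2.585 1.143
v -0.179 -1.181 0.223
v -0.206 -1.019 0.528
v -0.374 -0.919 0.816
v -0.648 -0.901 1.028
v -0.974 -0.97 1.123
v -1.289 -1.11 1.082
v -1.529 -1.295 0.914
v -1.648 -1.488 0.651
v -1.621 -1.651 0.345
v -1.454 -1.751 0.058
v -1.18 -1.769 -0.155
v -0.853 -1.7 -0.25
v -0.538 -1.56 -0.209
v -2.658 -3.14 -4.155
v -1.829 -3.699 -4.127
v -1.962 -2.06 -3.185
v -1.757 -3.432 -4.476
v -1.863 -3.108 -4.761
v -2.127 -2.79 -4.926
v -2.496 -2.541 -4.939
v -2.897 -2.411 -4.796
v -3.25 -2.426 -4.526
v -3.487 -2.582 -4.183
v -3.559 -2.848 -3.834
v -3.452 -3.173 -3.549
v -3.189 -3.491 -3.383
v -2.82 -3.74 -3.371
v -2.419 -3.87 -3.514
v -2.065 -3.855 -3.784
v 0.049 1.946 1.106
v -0.371 2.188 1.816
v -0.367 3.601 0.294
v -0.788 3.843 1.004
v 1.408 2.577 1.696
v 0.987 2.819 2.406
v 0.991 4.232 0.884
v 0.571 4.474 1.594
f 2 1 4
f 2 4 3
f 4 1 5
f 4 5 3
f 5 1 6
f 5 6 3
f 6 1 7
f 6 7 3
f 7 1 8
f 7 8 3
f 8 1 9
f 8 9 3
f 9 1 10
f 9 10 3
f 10 1 11
f 10 11 3
f 11 1 12
f 11 12 3
f 12 1 13
f 12 13 3
f 13 1 14
f 13 14 3
f 14 1 15
f 14 15 3
f 15 1 16
f 15 16 3
f 16 1 2
f 16 2 3
f 18 17 20
f 18 20 19
f 20 17 21
f 20 21 19
f 21 17 22
f 21 22 19
f 22 17 23
f 22 23 19
f 23 17 24
f 23 24 19
f 24 17 25
f 24 25 19
f 25 17 26
f 25 26 19
f 26 17 27
f 26 27 19
f 27 17 28
f 27 28 19
f 28 17 29
f 28 29 19
f 29 17 30
f 29 30 19
f 30 17 31
f 30 31 19
f 31 17 32
f 31 32 19
f 32 17 18
f 32 18 19
f 34 36 33
f 37 34 33
f 33 36 35
f 35 37 33
f 34 40 36
f 38 34 37
f 38 40 34
f 36 40 35
f 39 37 35
f 35 40 39
f 39 38 37
f 40 38 39



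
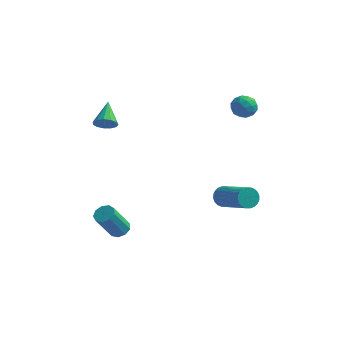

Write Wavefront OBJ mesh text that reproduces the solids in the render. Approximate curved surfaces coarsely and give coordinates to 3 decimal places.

v 2.565 1.942 -3.466
v 2.962 2.268 -3.735
v 4.433 1.244 -2.803
v 4.035 0.918 -2.534
v 2.926 2.388 -3.547
v 4.397 1.364 -2.614
v 2.836 2.441 -3.346
v 4.306 1.417 -2.414
v 2.704 2.417 -3.164
v 4.174 1.393 -2.231
v 2.551 2.321 -3.027
v 4.021 1.297 -2.095
v 2.4 2.167 -2.958
v 3.87 1.144 -2.026
v 2.274 1.98 -2.966
v 3.744 0.956 -2.034
v 2.192 1.786 -3.05
v 3.663 0.762 -2.118
v 2.167 1.616 -3.197
v 3.638 0.592 -2.265
v 2.203 1.496 -3.386
v 3.674 0.472 -2.453
v 2.294 1.443 -3.586
v 3.764 0.419 -2.654
v 2.426 1.467 -3.769
v 3.896 0.443 -2.836
v 2.579 1.563 -3.905
v 4.049 0.539 -2.973
v 2.73 1.716 -3.974
v 4.2 0.693 -3.042
v 2.856 1.904 -3.966
v 4.326 0.88 -3.034
v 2.937 2.098 -3.882
v 4.408 1.074 -2.95
v -2.505 0.312 1.336
v -2.095 0.602 1.047
v -2.795 1.448 2.064
v -2.371 0.64 0.877
v -2.69 0.573 0.853
v -2.951 0.424 0.983
v -3.069 0.239 1.225
v -3.008 0.077 1.502
v -2.788 -0.01 1.727
v -2.477 0.005 1.828
v -2.175 0.117 1.772
v -1.978 0.291 1.579
v -1.948 0.472 1.308
v 2.781 3.754 2.249
v 3.206 4.074 1.854
v 2.734 2.946 1.546
v 3.159 3.266 1.151
v 3.366 3.021 1.731
v 3.395 3.52 2.165
v 2.545 3.5 1.235
v 2.574 3.999 1.669
v 3.06 3.916 1.227
v 3.568 3.62 1.534
v 2.372 3.4 1.866
v 2.88 3.104 2.173
v 2.997 3.985 2.113
v 2.943 3.035 1.287
v 3.064 2.891 1.628
v 3.314 3.079 1.396
v 3.108 3.66 2.296
v 3.358 3.847 2.064
v 3.452 3.229 1.992
v 2.582 3.173 1.336
v 2.832 3.36 1.104
v 2.626 3.941 2.004
v 2.876 4.129 1.772
v 2.488 3.791 1.408
v 3.162 4.08 1.512
v 3.134 3.605 1.099
v 2.774 3.743 1.149
v 2.79 4.036 1.404
v 3.46 3.906 1.693
v 3.433 3.431 1.28
v 3.554 3.287 1.62
v 3.571 3.581 1.876
v 3.374 3.814 1.324
v 2.507 3.589 2.12
v 2.48 3.114 1.707
v 2.369 3.439 1.524
v 2.386 3.733 1.78
v 2.806 3.415 2.301
v 2.778 2.94 1.888
v 3.15 2.984 1.996
v 3.166 3.277 2.251
v 2.566 3.206 2.076
v -1.211 -1.475 -4.223
v -0.702 -1.526 -4.083
v -1.161 -2.237 -2.678
v -1.669 -2.185 -2.817
v -0.832 -1.209 -3.965
v -1.29 -1.919 -2.559
v -1.139 -1.016 -3.967
v -1.597 -1.726 -2.562
v -1.479 -1.038 -4.089
v -1.938 -1.748 -2.684
v -1.694 -1.264 -4.274
v -2.153 -1.974 -2.868
v -1.683 -1.589 -4.434
v -2.142 -2.299 -3.029
v -1.451 -1.86 -4.496
v -1.909 -2.571 -3.091
v -1.106 -1.951 -4.43
v -1.565 -2.662 -3.024
v -0.811 -1.82 -4.266
v -1.269 -2.53 -2.861
f 2 1 5
f 2 5 3
f 3 5 6
f 3 6 4
f 5 1 7
f 5 7 6
f 6 7 8
f 6 8 4
f 7 1 9
f 7 9 8
f 8 9 10
f 8 10 4
f 9 1 11
f 9 11 10
f 10 11 12
f 10 12 4
f 11 1 13
f 11 13 12
f 12 13 14
f 12 14 4
f 13 1 15
f 13 15 14
f 14 15 16
f 14 16 4
f 15 1 17
f 15 17 16
f 16 17 18
f 16 18 4
f 17 1 19
f 17 19 18
f 18 19 20
f 18 20 4
f 19 1 21
f 19 21 20
f 20 21 22
f 20 22 4
f 21 1 23
f 21 23 22
f 22 23 24
f 22 24 4
f 23 1 25
f 23 25 24
f 24 25 26
f 24 26 4
f 25 1 27
f 25 27 26
f 26 27 28
f 26 28 4
f 27 1 29
f 27 29 28
f 28 29 30
f 28 30 4
f 29 1 31
f 29 31 30
f 30 31 32
f 30 32 4
f 31 1 33
f 31 33 32
f 32 33 34
f 32 34 4
f 33 1 2
f 33 2 34
f 34 2 3
f 34 3 4
f 36 35 38
f 36 38 37
f 38 35 39
f 38 39 37
f 39 35 40
f 39 40 37
f 40 35 41
f 40 41 37
f 41 35 42
f 41 42 37
f 42 35 43
f 42 43 37
f 43 35 44
f 43 44 37
f 44 35 45
f 44 45 37
f 45 35 46
f 45 46 37
f 46 35 47
f 46 47 37
f 47 35 36
f 47 36 37
f 48 85 64
f 85 59 88
f 64 88 53
f 85 88 64
f 48 64 60
f 64 53 65
f 60 65 49
f 64 65 60
f 48 60 69
f 60 49 70
f 69 70 55
f 60 70 69
f 48 69 81
f 69 55 84
f 81 84 58
f 69 84 81
f 48 81 85
f 81 58 89
f 85 89 59
f 81 89 85
f 49 65 76
f 65 53 79
f 76 79 57
f 65 79 76
f 53 88 66
f 88 59 87
f 66 87 52
f 88 87 66
f 59 89 86
f 89 58 82
f 86 82 50
f 89 82 86
f 58 84 83
f 84 55 71
f 83 71 54
f 84 71 83
f 55 70 75
f 70 49 72
f 75 72 56
f 70 72 75
f 51 77 63
f 77 57 78
f 63 78 52
f 77 78 63
f 51 63 61
f 63 52 62
f 61 62 50
f 63 62 61
f 51 61 68
f 61 50 67
f 68 67 54
f 61 67 68
f 51 68 73
f 68 54 74
f 73 74 56
f 68 74 73
f 51 73 77
f 73 56 80
f 77 80 57
f 73 80 77
f 52 78 66
f 78 57 79
f 66 79 53
f 78 79 66
f 50 62 86
f 62 52 87
f 86 87 59
f 62 87 86
f 54 67 83
f 67 50 82
f 83 82 58
f 67 82 83
f 56 74 75
f 74 54 71
f 75 71 55
f 74 71 75
f 57 80 76
f 80 56 72
f 76 72 49
f 80 72 76
f 91 90 94
f 91 94 92
f 92 94 95
f 92 95 93
f 94 90 96
f 94 96 95
f 95 96 97
f 95 97 93
f 96 90 98
f 96 98 97
f 97 98 99
f 97 99 93
f 98 90 100
f 98 100 99
f 99 100 101
f 99 101 93
f 100 90 102
f 100 102 101
f 101 102 103
f 101 103 93
f 102 90 104
f 102 104 103
f 103 104 105
f 103 105 93
f 104 90 106
f 104 106 105
f 105 106 107
f 105 107 93
f 106 90 108
f 106 108 107
f 107 108 109
f 107 109 93
f 108 90 91
f 108 91 109
f 109 91 92
f 109 92 93



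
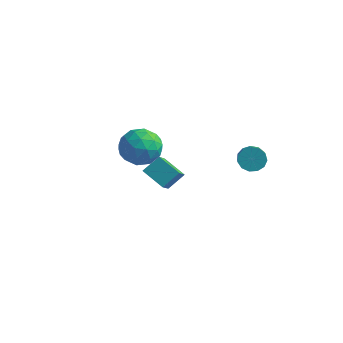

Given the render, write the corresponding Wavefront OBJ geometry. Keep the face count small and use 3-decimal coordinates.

v -3.414 2.961 -3.045
v -2.999 1.827 -2.041
v -2.942 3.842 -2.245
v -2.528 2.708 -1.241
v -2.032 2.852 -3.739
v -1.618 1.718 -2.735
v -1.561 3.733 -2.939
v -1.146 2.599 -1.935
v 2.675 3.712 0.174
v 3.335 3.849 -0.218
v 3.885 3.004 0.414
v 3.225 2.868 0.806
v 3.342 4.115 0.131
v 3.892 3.27 0.764
v 3.136 4.253 0.495
v 3.687 3.408 1.127
v 2.785 4.22 0.756
v 3.335 3.375 1.388
v 2.398 4.025 0.833
v 2.948 3.18 1.465
v 2.099 3.731 0.7
v 2.65 2.886 1.332
v 1.983 3.431 0.401
v 2.534 2.587 1.033
v 2.087 3.221 0.029
v 2.637 2.376 0.661
v 2.377 3.166 -0.297
v 2.927 2.321 0.335
v 2.762 3.285 -0.473
v 3.312 2.44 0.159
v 3.119 3.54 -0.444
v 3.669 2.695 0.188
v 0.797 -2.297 3.02
v 1.167 -2.78 4.052
v -1.047 -2.54 3.568
v -0.677 -3.023 4.6
v -0.504 -1.856 4.389
v 0.636 -1.706 4.05
v -0.516 -3.614 3.57
v 0.624 -3.464 3.231
v 0.356 -3.594 4.392
v 0.363 -2.508 4.898
v -0.243 -2.812 2.722
v -0.236 -1.726 3.228
v 1.144 -2.518 3.488
v -1.024 -2.802 4.132
v -0.922 -2.116 4.008
v -0.705 -2.401 4.615
v 0.832 -1.886 3.486
v 1.05 -2.17 4.093
v 0.067 -1.627 4.291
v -0.93 -3.15 3.527
v -0.712 -3.434 4.134
v 0.825 -2.919 3.005
v 1.042 -3.204 3.612
v 0.053 -3.693 3.329
v 0.885 -3.28 4.295
v -0.199 -3.422 4.617
v -0.105 -3.77 4.011
v 0.565 -3.682 3.812
v 0.889 -2.641 4.592
v -0.195 -2.784 4.914
v -0.093 -2.098 4.79
v 0.577 -2.01 4.591
v 0.412 -3.12 4.792
v 0.315 -2.536 2.706
v -0.769 -2.679 3.028
v -0.457 -3.31 3.029
v 0.213 -3.222 2.83
v 0.319 -1.898 3.003
v -0.765 -2.04 3.325
v -0.445 -1.638 3.808
v 0.225 -1.55 3.609
v -0.292 -2.2 2.828
f 2 4 1
f 5 2 1
f 1 4 3
f 3 5 1
f 2 8 4
f 6 2 5
f 6 8 2
f 4 8 3
f 7 5 3
f 3 8 7
f 7 6 5
f 8 6 7
f 10 9 13
f 10 13 11
f 11 13 14
f 11 14 12
f 13 9 15
f 13 15 14
f 14 15 16
f 14 16 12
f 15 9 17
f 15 17 16
f 16 17 18
f 16 18 12
f 17 9 19
f 17 19 18
f 18 19 20
f 18 20 12
f 19 9 21
f 19 21 20
f 20 21 22
f 20 22 12
f 21 9 23
f 21 23 22
f 22 23 24
f 22 24 12
f 23 9 25
f 23 25 24
f 24 25 26
f 24 26 12
f 25 9 27
f 25 27 26
f 26 27 28
f 26 28 12
f 27 9 29
f 27 29 28
f 28 29 30
f 28 30 12
f 29 9 31
f 29 31 30
f 30 31 32
f 30 32 12
f 31 9 10
f 31 10 32
f 32 10 11
f 32 11 12
f 33 70 49
f 70 44 73
f 49 73 38
f 70 73 49
f 33 49 45
f 49 38 50
f 45 50 34
f 49 50 45
f 33 45 54
f 45 34 55
f 54 55 40
f 45 55 54
f 33 54 66
f 54 40 69
f 66 69 43
f 54 69 66
f 33 66 70
f 66 43 74
f 70 74 44
f 66 74 70
f 34 50 61
f 50 38 64
f 61 64 42
f 50 64 61
f 38 73 51
f 73 44 72
f 51 72 37
f 73 72 51
f 44 74 71
f 74 43 67
f 71 67 35
f 74 67 71
f 43 69 68
f 69 40 56
f 68 56 39
f 69 56 68
f 40 55 60
f 55 34 57
f 60 57 41
f 55 57 60
f 36 62 48
f 62 42 63
f 48 63 37
f 62 63 48
f 36 48 46
f 48 37 47
f 46 47 35
f 48 47 46
f 36 46 53
f 46 35 52
f 53 52 39
f 46 52 53
f 36 53 58
f 53 39 59
f 58 59 41
f 53 59 58
f 36 58 62
f 58 41 65
f 62 65 42
f 58 65 62
f 37 63 51
f 63 42 64
f 51 64 38
f 63 64 51
f 35 47 71
f 47 37 72
f 71 72 44
f 47 72 71
f 39 52 68
f 52 35 67
f 68 67 43
f 52 67 68
f 41 59 60
f 59 39 56
f 60 56 40
f 59 56 60
f 42 65 61
f 65 41 57
f 61 57 34
f 65 57 61



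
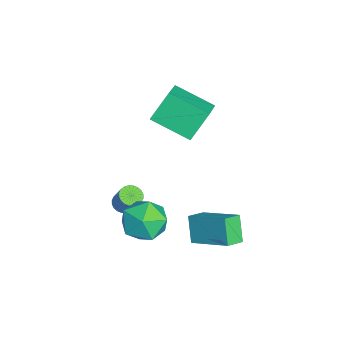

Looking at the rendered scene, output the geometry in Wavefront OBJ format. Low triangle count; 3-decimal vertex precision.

v -1.673 -1.275 -1.18
v -1.195 -1.156 -1.444
v -0.708 -0.806 -0.405
v -1.187 -0.925 -0.14
v -1.3 -0.965 -1.459
v -0.813 -0.615 -0.42
v -1.462 -0.821 -1.431
v -0.975 -0.471 -0.392
v -1.657 -0.747 -1.365
v -1.17 -0.397 -0.326
v -1.854 -0.753 -1.271
v -1.367 -0.403 -0.232
v -2.023 -0.838 -1.163
v -1.536 -0.488 -0.123
v -2.14 -0.99 -1.057
v -1.653 -0.64 -0.018
v -2.185 -1.185 -0.97
v -1.698 -0.835 0.069
v -2.152 -1.394 -0.915
v -1.665 -1.044 0.124
v -2.047 -1.585 -0.9
v -1.56 -1.235 0.139
v -1.885 -1.729 -0.928
v -1.398 -1.379 0.111
v -1.69 -1.803 -0.994
v -1.203 -1.453 0.045
v -1.493 -1.797 -1.088
v -1.006 -1.447 -0.049
v -1.324 -1.712 -1.197
v -0.837 -1.362 -0.157
v -1.207 -1.56 -1.302
v -0.72 -1.21 -0.263
v -1.162 -1.365 -1.389
v -0.675 -1.015 -0.35
v -4.319 2.753 3.355
v -5.048 0.988 4.154
v -2.801 2.492 4.164
v -3.53 0.727 4.963
v -3.75 1.913 2.017
v -4.479 0.148 2.816
v -2.232 1.652 2.826
v -2.961 -0.113 3.625
v 0.217 0.473 0.44
v 1.01 0.557 -0.427
v 0.97 -1.197 0.967
v 1.763 -1.113 0.1
v 1.818 -0.382 1.022
v 1.353 0.65 0.696
v 0.627 -1.29 -0.156
v 0.162 -0.258 -0.482
v 1.263 -0.533 -0.795
v 2 0.028 -0.067
v -0.02 -0.668 0.607
v 0.717 -0.107 1.335
v 1.118 1.681 -1.21
v 0.332 1.555 -0.095
v 0.519 2.331 -1.559
v -0.267 2.205 -0.444
v 2.227 3.215 -0.256
v 1.441 3.089 0.859
v 1.628 3.865 -0.605
v 0.842 3.739 0.51
f 2 1 5
f 2 5 3
f 3 5 6
f 3 6 4
f 5 1 7
f 5 7 6
f 6 7 8
f 6 8 4
f 7 1 9
f 7 9 8
f 8 9 10
f 8 10 4
f 9 1 11
f 9 11 10
f 10 11 12
f 10 12 4
f 11 1 13
f 11 13 12
f 12 13 14
f 12 14 4
f 13 1 15
f 13 15 14
f 14 15 16
f 14 16 4
f 15 1 17
f 15 17 16
f 16 17 18
f 16 18 4
f 17 1 19
f 17 19 18
f 18 19 20
f 18 20 4
f 19 1 21
f 19 21 20
f 20 21 22
f 20 22 4
f 21 1 23
f 21 23 22
f 22 23 24
f 22 24 4
f 23 1 25
f 23 25 24
f 24 25 26
f 24 26 4
f 25 1 27
f 25 27 26
f 26 27 28
f 26 28 4
f 27 1 29
f 27 29 28
f 28 29 30
f 28 30 4
f 29 1 31
f 29 31 30
f 30 31 32
f 30 32 4
f 31 1 33
f 31 33 32
f 32 33 34
f 32 34 4
f 33 1 2
f 33 2 34
f 34 2 3
f 34 3 4
f 36 38 35
f 39 36 35
f 35 38 37
f 37 39 35
f 36 42 38
f 40 36 39
f 40 42 36
f 38 42 37
f 41 39 37
f 37 42 41
f 41 40 39
f 42 40 41
f 43 54 48
f 43 48 44
f 43 44 50
f 43 50 53
f 43 53 54
f 44 48 52
f 48 54 47
f 54 53 45
f 53 50 49
f 50 44 51
f 46 52 47
f 46 47 45
f 46 45 49
f 46 49 51
f 46 51 52
f 47 52 48
f 45 47 54
f 49 45 53
f 51 49 50
f 52 51 44
f 56 58 55
f 59 56 55
f 55 58 57
f 57 59 55
f 56 62 58
f 60 56 59
f 60 62 56
f 58 62 57
f 61 59 57
f 57 62 61
f 61 60 59
f 62 60 61



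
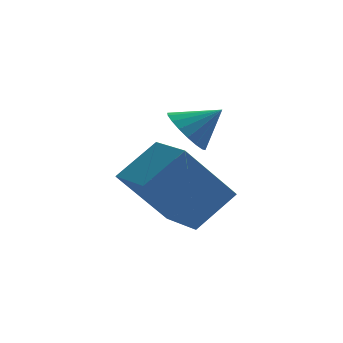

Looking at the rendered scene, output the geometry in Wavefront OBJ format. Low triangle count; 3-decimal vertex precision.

v 0.067 -1.295 -0.221
v 1.193 -0.708 0.752
v -0.521 0.317 -0.513
v 0.605 0.904 0.46
v 1.435 -1.104 -1.92
v 2.561 -0.517 -0.947
v 0.847 0.508 -2.212
v 1.973 1.095 -1.239
v 1.231 -0.644 1.407
v 1.642 -0.238 0.883
v 2.149 -0.636 2.133
v 1.49 0.011 1.072
v 1.287 0.129 1.327
v 1.073 0.095 1.598
v 0.89 -0.086 1.831
v 0.775 -0.377 1.981
v 0.75 -0.721 2.016
v 0.821 -1.051 1.931
v 0.972 -1.299 1.743
v 1.175 -1.418 1.487
v 1.389 -1.384 1.216
v 1.572 -1.203 0.983
v 1.687 -0.912 0.834
v 1.712 -0.567 0.798
f 2 4 1
f 5 2 1
f 1 4 3
f 3 5 1
f 2 8 4
f 6 2 5
f 6 8 2
f 4 8 3
f 7 5 3
f 3 8 7
f 7 6 5
f 8 6 7
f 10 9 12
f 10 12 11
f 12 9 13
f 12 13 11
f 13 9 14
f 13 14 11
f 14 9 15
f 14 15 11
f 15 9 16
f 15 16 11
f 16 9 17
f 16 17 11
f 17 9 18
f 17 18 11
f 18 9 19
f 18 19 11
f 19 9 20
f 19 20 11
f 20 9 21
f 20 21 11
f 21 9 22
f 21 22 11
f 22 9 23
f 22 23 11
f 23 9 24
f 23 24 11
f 24 9 10
f 24 10 11



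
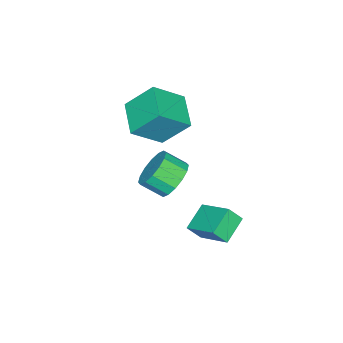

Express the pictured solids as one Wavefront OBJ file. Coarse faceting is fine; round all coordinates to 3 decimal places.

v 2.89 0.519 3.597
v 3.669 1.058 3.918
v 4.029 0.14 4.584
v 3.25 -0.399 4.263
v 3.29 1.155 4.257
v 3.65 0.237 4.923
v 2.804 1.082 4.419
v 3.164 0.164 5.085
v 2.341 0.858 4.36
v 2.701 -0.06 5.027
v 2.025 0.543 4.097
v 2.385 -0.375 4.764
v 1.941 0.222 3.7
v 2.301 -0.696 4.367
v 2.111 -0.02 3.276
v 2.471 -0.938 3.942
v 2.49 -0.117 2.937
v 2.85 -1.035 3.603
v 2.976 -0.044 2.775
v 3.336 -0.962 3.441
v 3.439 0.18 2.833
v 3.799 -0.738 3.5
v 3.755 0.495 3.096
v 4.115 -0.423 3.763
v 3.839 0.816 3.493
v 4.199 -0.102 4.16
v 2.204 1.41 -0.565
v 0.945 1.395 0.069
v 2.629 3.015 0.316
v 1.37 3 0.951
v 2.57 0.92 0.149
v 1.311 0.905 0.784
v 2.995 2.525 1.031
v 1.736 2.51 1.665
v -1.665 -3.455 2.813
v -0.418 -4.307 3.999
v -2.193 -2.273 4.217
v -0.946 -3.124 5.403
v -0.354 -2.256 2.297
v 0.893 -3.107 3.483
v -0.882 -1.073 3.701
v 0.365 -1.925 4.887
f 2 1 5
f 2 5 3
f 3 5 6
f 3 6 4
f 5 1 7
f 5 7 6
f 6 7 8
f 6 8 4
f 7 1 9
f 7 9 8
f 8 9 10
f 8 10 4
f 9 1 11
f 9 11 10
f 10 11 12
f 10 12 4
f 11 1 13
f 11 13 12
f 12 13 14
f 12 14 4
f 13 1 15
f 13 15 14
f 14 15 16
f 14 16 4
f 15 1 17
f 15 17 16
f 16 17 18
f 16 18 4
f 17 1 19
f 17 19 18
f 18 19 20
f 18 20 4
f 19 1 21
f 19 21 20
f 20 21 22
f 20 22 4
f 21 1 23
f 21 23 22
f 22 23 24
f 22 24 4
f 23 1 25
f 23 25 24
f 24 25 26
f 24 26 4
f 25 1 2
f 25 2 26
f 26 2 3
f 26 3 4
f 28 30 27
f 31 28 27
f 27 30 29
f 29 31 27
f 28 34 30
f 32 28 31
f 32 34 28
f 30 34 29
f 33 31 29
f 29 34 33
f 33 32 31
f 34 32 33
f 36 38 35
f 39 36 35
f 35 38 37
f 37 39 35
f 36 42 38
f 40 36 39
f 40 42 36
f 38 42 37
f 41 39 37
f 37 42 41
f 41 40 39
f 42 40 41



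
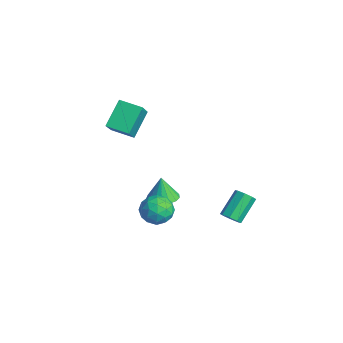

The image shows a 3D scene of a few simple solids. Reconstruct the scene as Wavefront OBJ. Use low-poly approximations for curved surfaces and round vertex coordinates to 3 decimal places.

v 1.074 -1.479 -0.289
v 1.971 -1.817 0.143
v 1.289 -2.563 -1.583
v 2.186 -2.901 -1.151
v 1.265 -3.121 -0.692
v 1.132 -2.451 0.107
v 2.128 -1.929 -1.547
v 1.995 -1.259 -0.748
v 2.622 -2.096 -0.634
v 2.089 -2.832 -0.106
v 1.171 -1.548 -1.334
v 0.638 -2.284 -0.806
v 1.504 -1.553 0.04
v 1.756 -2.827 -1.48
v 1.215 -2.956 -1.211
v 1.742 -3.155 -0.957
v 1.011 -1.925 0.019
v 1.538 -2.124 0.274
v 1.123 -2.89 -0.218
v 1.722 -2.256 -1.714
v 2.249 -2.455 -1.459
v 1.518 -1.225 -0.483
v 2.045 -1.424 -0.229
v 2.137 -1.49 -1.222
v 2.413 -1.916 -0.162
v 2.54 -2.552 -0.923
v 2.505 -1.981 -1.156
v 2.427 -1.587 -0.686
v 2.1 -2.348 0.148
v 2.226 -2.985 -0.612
v 1.685 -3.114 -0.343
v 1.607 -2.721 0.127
v 2.483 -2.512 -0.309
v 1.034 -1.395 -0.828
v 1.16 -2.032 -1.588
v 1.653 -1.659 -1.567
v 1.575 -1.266 -1.097
v 0.72 -1.828 -0.517
v 0.847 -2.464 -1.278
v 0.833 -2.793 -0.754
v 0.755 -2.399 -0.284
v 0.777 -1.868 -1.131
v 4.086 1.179 -0.672
v 4.55 1.601 -0.842
v 3.879 2.803 0.302
v 3.414 2.381 0.472
v 4.143 1.642 -1.125
v 3.471 2.844 0.019
v 3.702 1.412 -1.142
v 3.03 2.614 0.002
v 3.486 1.046 -0.884
v 2.814 2.248 0.26
v 3.621 0.757 -0.502
v 2.95 1.959 0.642
v 4.029 0.716 -0.219
v 3.357 1.918 0.925
v 4.47 0.946 -0.202
v 3.798 2.148 0.942
v 4.686 1.312 -0.46
v 4.014 2.514 0.684
v -1.561 -0.485 -2.624
v -0.724 -0.016 -2.481
v -1.819 -0.495 -1.076
v -1.035 0.325 -2.531
v -1.467 0.48 -2.602
v -1.92 0.414 -2.678
v -2.291 0.143 -2.742
v -2.494 -0.273 -2.779
v -2.484 -0.737 -2.78
v -2.262 -1.144 -2.746
v -1.879 -1.399 -2.684
v -1.424 -1.445 -2.608
v -0.999 -1.271 -2.536
v -0.704 -0.917 -2.484
v -0.604 -0.464 -2.464
v -2.652 -3.499 3.793
v -3.476 -2.338 5.126
v -3.891 -2.706 2.337
v -4.715 -1.545 3.669
v -1.665 -2.475 3.511
v -2.489 -1.314 4.843
v -2.904 -1.682 2.054
v -3.728 -0.521 3.387
f 1 38 17
f 38 12 41
f 17 41 6
f 38 41 17
f 1 17 13
f 17 6 18
f 13 18 2
f 17 18 13
f 1 13 22
f 13 2 23
f 22 23 8
f 13 23 22
f 1 22 34
f 22 8 37
f 34 37 11
f 22 37 34
f 1 34 38
f 34 11 42
f 38 42 12
f 34 42 38
f 2 18 29
f 18 6 32
f 29 32 10
f 18 32 29
f 6 41 19
f 41 12 40
f 19 40 5
f 41 40 19
f 12 42 39
f 42 11 35
f 39 35 3
f 42 35 39
f 11 37 36
f 37 8 24
f 36 24 7
f 37 24 36
f 8 23 28
f 23 2 25
f 28 25 9
f 23 25 28
f 4 30 16
f 30 10 31
f 16 31 5
f 30 31 16
f 4 16 14
f 16 5 15
f 14 15 3
f 16 15 14
f 4 14 21
f 14 3 20
f 21 20 7
f 14 20 21
f 4 21 26
f 21 7 27
f 26 27 9
f 21 27 26
f 4 26 30
f 26 9 33
f 30 33 10
f 26 33 30
f 5 31 19
f 31 10 32
f 19 32 6
f 31 32 19
f 3 15 39
f 15 5 40
f 39 40 12
f 15 40 39
f 7 20 36
f 20 3 35
f 36 35 11
f 20 35 36
f 9 27 28
f 27 7 24
f 28 24 8
f 27 24 28
f 10 33 29
f 33 9 25
f 29 25 2
f 33 25 29
f 44 43 47
f 44 47 45
f 45 47 48
f 45 48 46
f 47 43 49
f 47 49 48
f 48 49 50
f 48 50 46
f 49 43 51
f 49 51 50
f 50 51 52
f 50 52 46
f 51 43 53
f 51 53 52
f 52 53 54
f 52 54 46
f 53 43 55
f 53 55 54
f 54 55 56
f 54 56 46
f 55 43 57
f 55 57 56
f 56 57 58
f 56 58 46
f 57 43 59
f 57 59 58
f 58 59 60
f 58 60 46
f 59 43 44
f 59 44 60
f 60 44 45
f 60 45 46
f 62 61 64
f 62 64 63
f 64 61 65
f 64 65 63
f 65 61 66
f 65 66 63
f 66 61 67
f 66 67 63
f 67 61 68
f 67 68 63
f 68 61 69
f 68 69 63
f 69 61 70
f 69 70 63
f 70 61 71
f 70 71 63
f 71 61 72
f 71 72 63
f 72 61 73
f 72 73 63
f 73 61 74
f 73 74 63
f 74 61 75
f 74 75 63
f 75 61 62
f 75 62 63
f 77 79 76
f 80 77 76
f 76 79 78
f 78 80 76
f 77 83 79
f 81 77 80
f 81 83 77
f 79 83 78
f 82 80 78
f 78 83 82
f 82 81 80
f 83 81 82



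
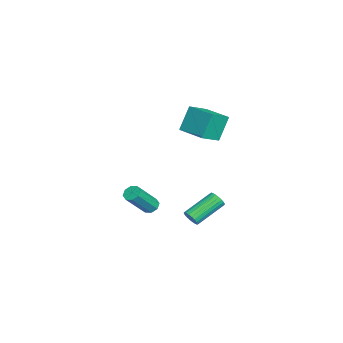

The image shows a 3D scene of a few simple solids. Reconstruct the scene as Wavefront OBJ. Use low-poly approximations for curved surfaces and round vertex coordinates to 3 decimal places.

v 2.954 -2.435 -2.817
v 3.336 -2.053 -2.817
v 4.287 -3.003 -1.283
v 3.906 -3.385 -1.283
v 3.021 -1.962 -2.565
v 3.973 -2.912 -1.031
v 2.667 -2.148 -2.461
v 3.619 -3.098 -0.927
v 2.481 -2.502 -2.565
v 3.433 -3.453 -1.031
v 2.573 -2.817 -2.817
v 3.524 -3.767 -1.283
v 2.887 -2.908 -3.069
v 3.839 -3.858 -1.535
v 3.241 -2.722 -3.173
v 4.193 -3.672 -1.639
v 3.427 -2.367 -3.069
v 4.379 -3.318 -1.535
v 2.875 -0.286 -3.794
v 3.212 0.104 -3.987
v 2.121 1.516 -3.04
v 1.785 1.126 -2.846
v 3.053 0.092 -4.152
v 1.962 1.504 -3.205
v 2.864 0.014 -4.254
v 1.773 1.426 -3.307
v 2.677 -0.115 -4.277
v 1.586 1.297 -3.33
v 2.524 -0.274 -4.216
v 1.433 1.138 -3.269
v 2.432 -0.435 -4.083
v 1.341 0.977 -3.135
v 2.416 -0.57 -3.899
v 1.326 0.842 -2.951
v 2.48 -0.656 -3.697
v 1.39 0.756 -2.749
v 2.613 -0.678 -3.511
v 1.522 0.734 -2.564
v 2.79 -0.632 -3.375
v 1.7 0.779 -2.428
v 2.983 -0.527 -3.311
v 1.892 0.885 -2.364
v 3.157 -0.379 -3.33
v 2.066 1.032 -2.383
v 3.282 -0.216 -3.43
v 2.191 1.196 -2.483
v 3.337 -0.065 -3.592
v 2.246 1.347 -2.645
v 3.312 0.049 -3.789
v 2.221 1.46 -2.842
v 2.17 -0.03 2.508
v 1.603 0.467 3.976
v 3.356 1.201 2.55
v 2.789 1.699 4.017
v 3.051 -0.899 3.143
v 2.484 -0.401 4.61
v 4.237 0.333 3.184
v 3.67 0.83 4.652
f 2 1 5
f 2 5 3
f 3 5 6
f 3 6 4
f 5 1 7
f 5 7 6
f 6 7 8
f 6 8 4
f 7 1 9
f 7 9 8
f 8 9 10
f 8 10 4
f 9 1 11
f 9 11 10
f 10 11 12
f 10 12 4
f 11 1 13
f 11 13 12
f 12 13 14
f 12 14 4
f 13 1 15
f 13 15 14
f 14 15 16
f 14 16 4
f 15 1 17
f 15 17 16
f 16 17 18
f 16 18 4
f 17 1 2
f 17 2 18
f 18 2 3
f 18 3 4
f 20 19 23
f 20 23 21
f 21 23 24
f 21 24 22
f 23 19 25
f 23 25 24
f 24 25 26
f 24 26 22
f 25 19 27
f 25 27 26
f 26 27 28
f 26 28 22
f 27 19 29
f 27 29 28
f 28 29 30
f 28 30 22
f 29 19 31
f 29 31 30
f 30 31 32
f 30 32 22
f 31 19 33
f 31 33 32
f 32 33 34
f 32 34 22
f 33 19 35
f 33 35 34
f 34 35 36
f 34 36 22
f 35 19 37
f 35 37 36
f 36 37 38
f 36 38 22
f 37 19 39
f 37 39 38
f 38 39 40
f 38 40 22
f 39 19 41
f 39 41 40
f 40 41 42
f 40 42 22
f 41 19 43
f 41 43 42
f 42 43 44
f 42 44 22
f 43 19 45
f 43 45 44
f 44 45 46
f 44 46 22
f 45 19 47
f 45 47 46
f 46 47 48
f 46 48 22
f 47 19 49
f 47 49 48
f 48 49 50
f 48 50 22
f 49 19 20
f 49 20 50
f 50 20 21
f 50 21 22
f 52 54 51
f 55 52 51
f 51 54 53
f 53 55 51
f 52 58 54
f 56 52 55
f 56 58 52
f 54 58 53
f 57 55 53
f 53 58 57
f 57 56 55
f 58 56 57



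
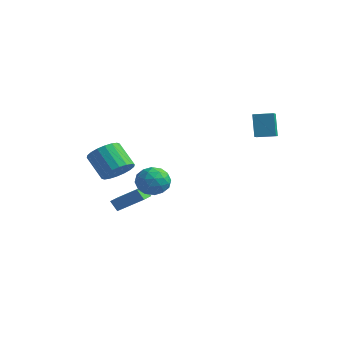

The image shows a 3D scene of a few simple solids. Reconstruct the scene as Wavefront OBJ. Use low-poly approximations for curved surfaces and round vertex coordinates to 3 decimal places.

v 2.942 3.927 2.012
v 2.457 4.266 3.531
v 3.865 4.667 2.142
v 3.38 5.007 3.66
v 3.66 2.953 2.46
v 3.175 3.293 3.978
v 4.583 3.694 2.589
v 4.098 4.033 4.108
v -4.182 -0.769 -3.736
v -2.86 0.104 -2.688
v -4.787 0.396 -3.944
v -3.465 1.27 -2.896
v -3.715 -0.65 -4.424
v -2.393 0.224 -3.376
v -4.32 0.516 -4.632
v -2.998 1.389 -3.584
v 1.747 -1.958 0.489
v 2.189 -2.273 -0.412
v 0.711 -3.307 0.452
v 1.153 -3.622 -0.449
v 1.702 -3.658 0.447
v 2.343 -2.825 0.47
v 0.557 -2.755 -0.43
v 1.198 -1.922 -0.407
v 1.454 -2.765 -0.98
v 2.161 -3.324 -0.438
v 0.739 -2.256 0.478
v 1.446 -2.815 1.02
v 2.059 -1.997 0.042
v 0.841 -3.583 -0.002
v 1.164 -3.604 0.525
v 1.424 -3.789 -0.005
v 2.149 -2.322 0.56
v 2.409 -2.506 0.03
v 2.123 -3.321 0.535
v 0.491 -3.074 0.01
v 0.751 -3.258 -0.52
v 1.476 -1.791 0.045
v 1.736 -1.976 -0.485
v 0.777 -2.259 -0.495
v 1.886 -2.472 -0.822
v 1.277 -3.264 -0.843
v 0.927 -2.755 -0.832
v 1.304 -2.265 -0.819
v 2.302 -2.8 -0.503
v 1.693 -3.593 -0.525
v 2.016 -3.614 0.002
v 2.393 -3.124 0.015
v 1.87 -3.089 -0.837
v 1.207 -1.987 0.565
v 0.598 -2.78 0.543
v 0.507 -2.456 0.025
v 0.884 -1.966 0.038
v 1.623 -2.316 0.883
v 1.014 -3.108 0.862
v 1.596 -3.315 0.859
v 1.973 -2.825 0.872
v 1.03 -2.491 0.877
v -2.839 -1.366 -0.826
v -2.092 -1.398 -0.061
v -3.414 -1.327 1.232
v -4.161 -1.294 0.466
v -2.144 -0.932 -0.139
v -3.465 -0.86 1.154
v -2.333 -0.551 -0.353
v -3.654 -0.479 0.94
v -2.622 -0.331 -0.661
v -3.943 -0.26 0.632
v -2.954 -0.316 -1.002
v -4.276 -0.245 0.291
v -3.264 -0.51 -1.308
v -4.585 -0.438 -0.015
v -3.49 -0.872 -1.518
v -4.811 -0.801 -0.225
v -3.586 -1.333 -1.592
v -4.908 -1.262 -0.299
v -3.535 -1.8 -1.514
v -4.856 -1.728 -0.221
v -3.346 -2.181 -1.3
v -4.667 -2.109 -0.007
v -3.057 -2.4 -0.992
v -4.378 -2.329 0.301
v -2.724 -2.415 -0.651
v -4.046 -2.344 0.642
v -2.415 -2.222 -0.345
v -3.736 -2.15 0.948
v -2.189 -1.859 -0.135
v -3.51 -1.788 1.158
f 2 4 1
f 5 2 1
f 1 4 3
f 3 5 1
f 2 8 4
f 6 2 5
f 6 8 2
f 4 8 3
f 7 5 3
f 3 8 7
f 7 6 5
f 8 6 7
f 10 12 9
f 13 10 9
f 9 12 11
f 11 13 9
f 10 16 12
f 14 10 13
f 14 16 10
f 12 16 11
f 15 13 11
f 11 16 15
f 15 14 13
f 16 14 15
f 17 54 33
f 54 28 57
f 33 57 22
f 54 57 33
f 17 33 29
f 33 22 34
f 29 34 18
f 33 34 29
f 17 29 38
f 29 18 39
f 38 39 24
f 29 39 38
f 17 38 50
f 38 24 53
f 50 53 27
f 38 53 50
f 17 50 54
f 50 27 58
f 54 58 28
f 50 58 54
f 18 34 45
f 34 22 48
f 45 48 26
f 34 48 45
f 22 57 35
f 57 28 56
f 35 56 21
f 57 56 35
f 28 58 55
f 58 27 51
f 55 51 19
f 58 51 55
f 27 53 52
f 53 24 40
f 52 40 23
f 53 40 52
f 24 39 44
f 39 18 41
f 44 41 25
f 39 41 44
f 20 46 32
f 46 26 47
f 32 47 21
f 46 47 32
f 20 32 30
f 32 21 31
f 30 31 19
f 32 31 30
f 20 30 37
f 30 19 36
f 37 36 23
f 30 36 37
f 20 37 42
f 37 23 43
f 42 43 25
f 37 43 42
f 20 42 46
f 42 25 49
f 46 49 26
f 42 49 46
f 21 47 35
f 47 26 48
f 35 48 22
f 47 48 35
f 19 31 55
f 31 21 56
f 55 56 28
f 31 56 55
f 23 36 52
f 36 19 51
f 52 51 27
f 36 51 52
f 25 43 44
f 43 23 40
f 44 40 24
f 43 40 44
f 26 49 45
f 49 25 41
f 45 41 18
f 49 41 45
f 60 59 63
f 60 63 61
f 61 63 64
f 61 64 62
f 63 59 65
f 63 65 64
f 64 65 66
f 64 66 62
f 65 59 67
f 65 67 66
f 66 67 68
f 66 68 62
f 67 59 69
f 67 69 68
f 68 69 70
f 68 70 62
f 69 59 71
f 69 71 70
f 70 71 72
f 70 72 62
f 71 59 73
f 71 73 72
f 72 73 74
f 72 74 62
f 73 59 75
f 73 75 74
f 74 75 76
f 74 76 62
f 75 59 77
f 75 77 76
f 76 77 78
f 76 78 62
f 77 59 79
f 77 79 78
f 78 79 80
f 78 80 62
f 79 59 81
f 79 81 80
f 80 81 82
f 80 82 62
f 81 59 83
f 81 83 82
f 82 83 84
f 82 84 62
f 83 59 85
f 83 85 84
f 84 85 86
f 84 86 62
f 85 59 87
f 85 87 86
f 86 87 88
f 86 88 62
f 87 59 60
f 87 60 88
f 88 60 61
f 88 61 62

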